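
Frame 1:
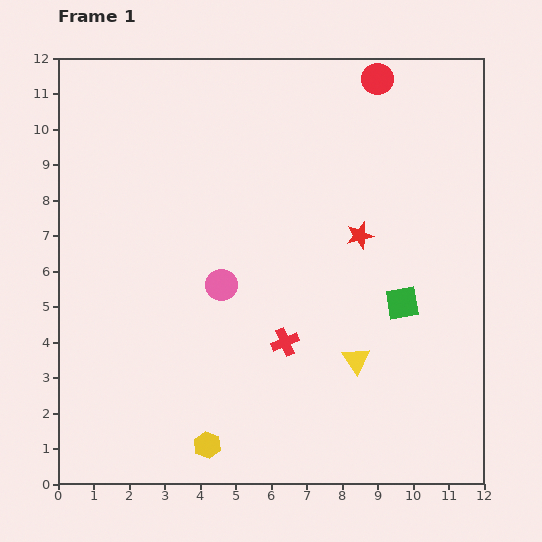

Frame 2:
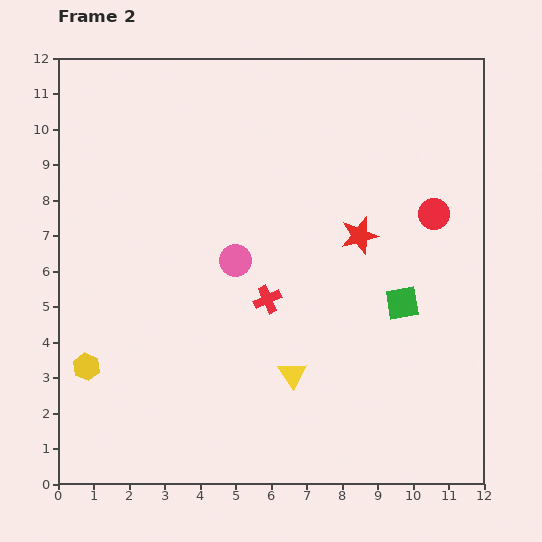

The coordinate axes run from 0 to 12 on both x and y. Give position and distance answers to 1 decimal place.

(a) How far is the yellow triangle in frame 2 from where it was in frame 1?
1.8

The yellow triangle moved from (8.4, 3.5) to (6.6, 3.1), a distance of √(1.8² + 0.4²) ≈ 1.8.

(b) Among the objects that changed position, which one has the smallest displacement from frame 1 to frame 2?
the pink circle

(moved 0.8)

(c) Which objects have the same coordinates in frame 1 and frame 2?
the green square, the red star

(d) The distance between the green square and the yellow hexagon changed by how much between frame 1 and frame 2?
+2.3

Distance in frame 1: 6.8. Distance in frame 2: 9.1.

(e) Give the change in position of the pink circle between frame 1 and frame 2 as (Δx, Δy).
(0.4, 0.7)

The pink circle was at (4.6, 5.6) in frame 1 and (5.0, 6.3) in frame 2.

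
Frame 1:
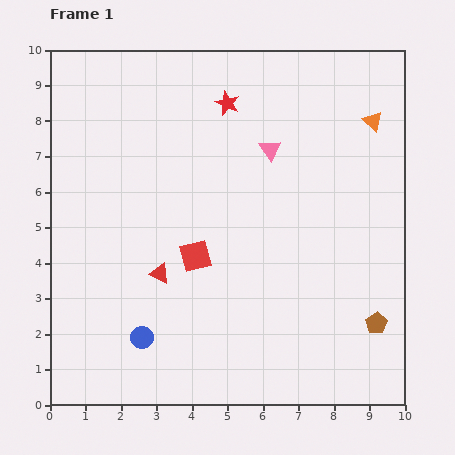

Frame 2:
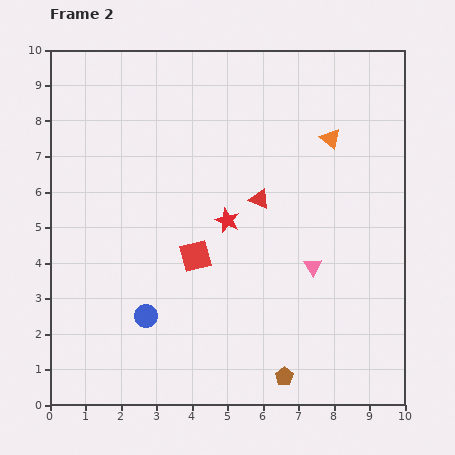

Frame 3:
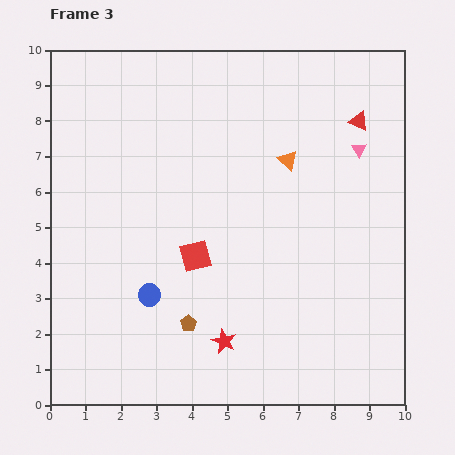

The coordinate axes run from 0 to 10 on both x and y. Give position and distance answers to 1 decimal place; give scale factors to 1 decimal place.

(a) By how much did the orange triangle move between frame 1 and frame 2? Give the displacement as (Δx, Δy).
(-1.2, -0.5)

The orange triangle was at (9.1, 8.0) in frame 1 and (7.9, 7.5) in frame 2.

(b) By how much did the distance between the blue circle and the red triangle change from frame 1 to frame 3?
+5.8

Distance in frame 1: 1.9. Distance in frame 3: 7.7.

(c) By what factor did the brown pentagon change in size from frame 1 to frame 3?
0.7×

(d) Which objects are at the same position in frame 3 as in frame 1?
the red square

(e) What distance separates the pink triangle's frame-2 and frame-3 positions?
3.5

The pink triangle moved from (7.4, 3.9) to (8.7, 7.2), a distance of √(1.3² + 3.3²) ≈ 3.5.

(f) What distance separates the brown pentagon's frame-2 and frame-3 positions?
3.1

The brown pentagon moved from (6.6, 0.8) to (3.9, 2.3), a distance of √(2.7² + 1.5²) ≈ 3.1.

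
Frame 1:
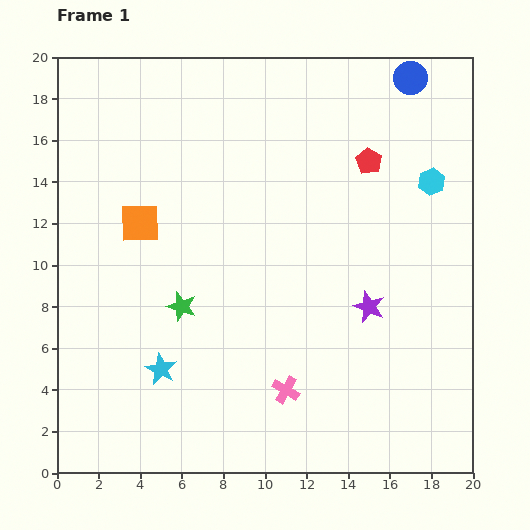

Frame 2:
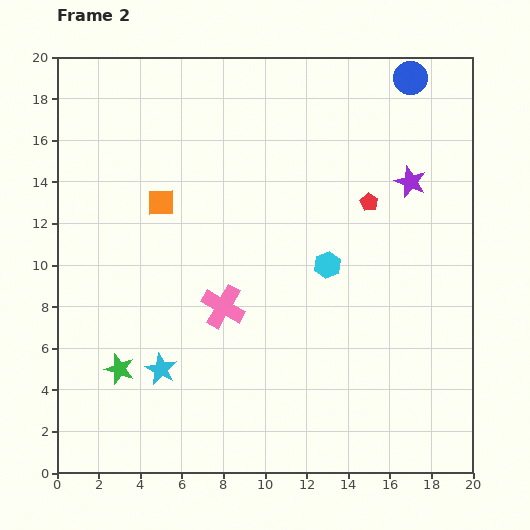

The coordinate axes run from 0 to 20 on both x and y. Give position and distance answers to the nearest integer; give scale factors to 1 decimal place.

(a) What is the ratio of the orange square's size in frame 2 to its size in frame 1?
0.7×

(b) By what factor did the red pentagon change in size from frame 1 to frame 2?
0.7×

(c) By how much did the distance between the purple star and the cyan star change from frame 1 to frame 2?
+5

Distance in frame 1: 10. Distance in frame 2: 15.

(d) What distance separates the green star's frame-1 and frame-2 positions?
4

The green star moved from (6, 8) to (3, 5), a distance of √(3² + 3²) ≈ 4.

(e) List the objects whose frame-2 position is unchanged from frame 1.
the cyan star, the blue circle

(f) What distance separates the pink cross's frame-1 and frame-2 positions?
5

The pink cross moved from (11, 4) to (8, 8), a distance of √(3² + 4²) ≈ 5.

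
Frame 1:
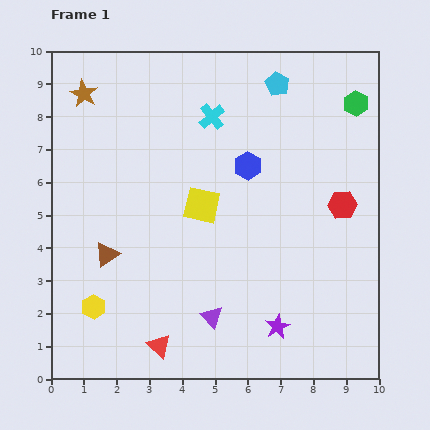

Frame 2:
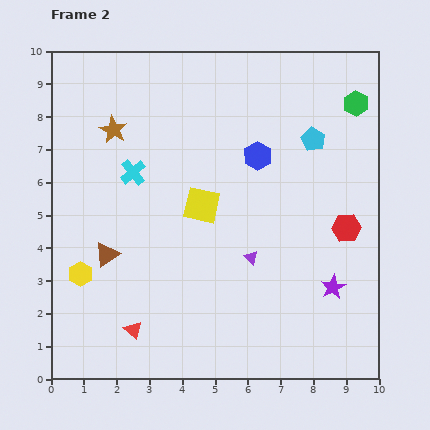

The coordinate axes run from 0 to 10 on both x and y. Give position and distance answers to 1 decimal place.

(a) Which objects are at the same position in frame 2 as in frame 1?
the green hexagon, the yellow square, the brown triangle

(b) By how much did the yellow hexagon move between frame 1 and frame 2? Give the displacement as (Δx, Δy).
(-0.4, 1.0)

The yellow hexagon was at (1.3, 2.2) in frame 1 and (0.9, 3.2) in frame 2.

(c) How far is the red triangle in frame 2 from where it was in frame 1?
0.9

The red triangle moved from (3.3, 1.0) to (2.5, 1.5), a distance of √(0.8² + 0.5²) ≈ 0.9.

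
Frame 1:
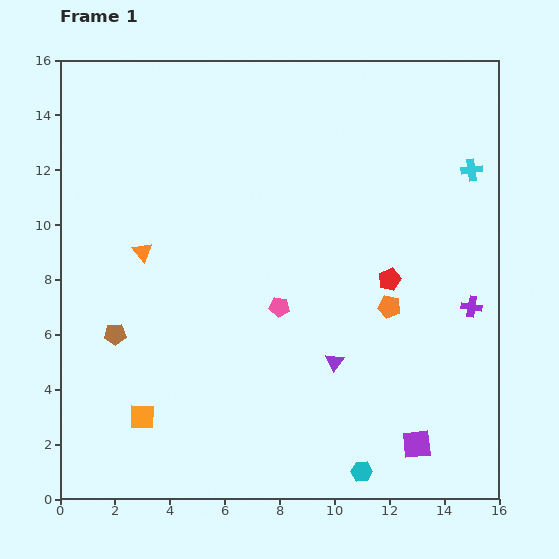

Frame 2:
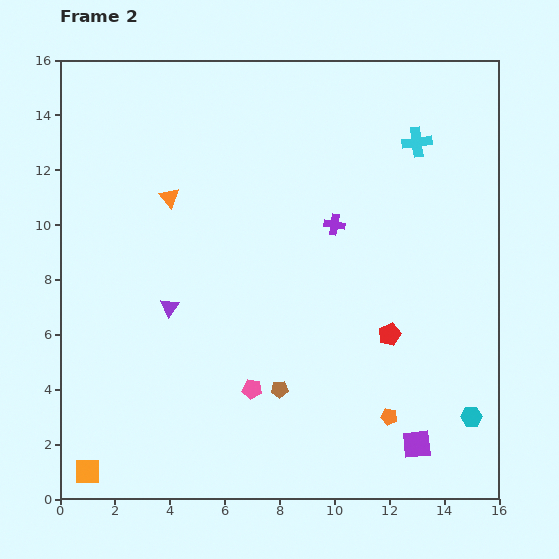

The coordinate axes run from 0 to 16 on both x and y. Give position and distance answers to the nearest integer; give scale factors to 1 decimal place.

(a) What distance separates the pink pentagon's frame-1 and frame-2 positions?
3

The pink pentagon moved from (8, 7) to (7, 4), a distance of √(1² + 3²) ≈ 3.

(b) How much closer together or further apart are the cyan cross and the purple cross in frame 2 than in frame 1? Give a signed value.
-1

Distance in frame 1: 5. Distance in frame 2: 4.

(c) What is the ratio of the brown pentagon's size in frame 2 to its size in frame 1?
0.8×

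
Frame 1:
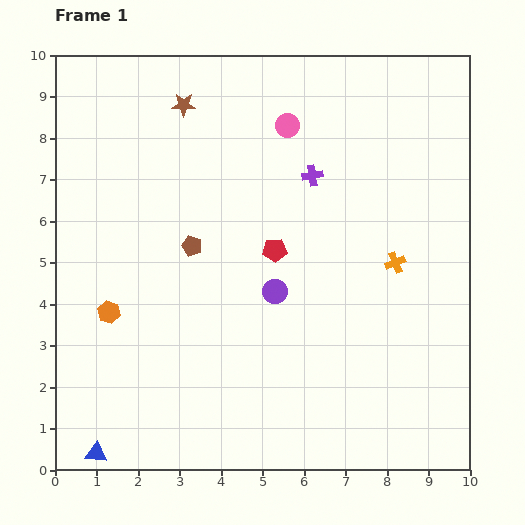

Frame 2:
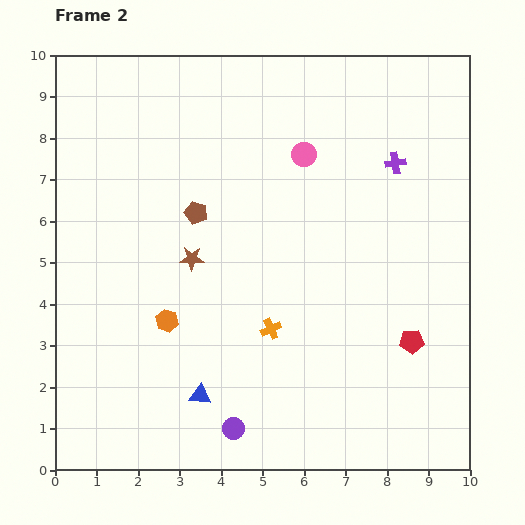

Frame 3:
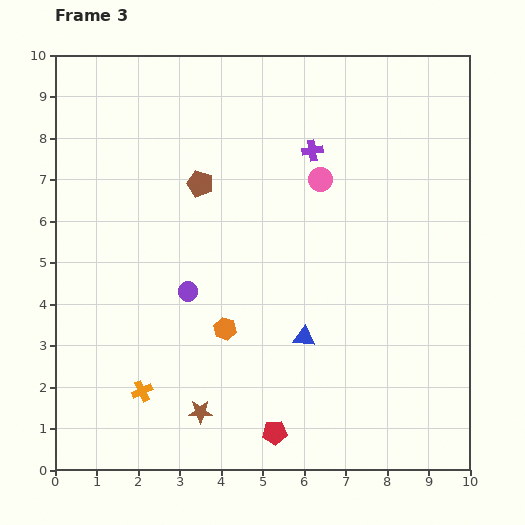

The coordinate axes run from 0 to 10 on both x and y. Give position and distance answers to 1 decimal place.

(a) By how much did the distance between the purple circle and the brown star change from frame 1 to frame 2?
-0.8

Distance in frame 1: 5.0. Distance in frame 2: 4.2.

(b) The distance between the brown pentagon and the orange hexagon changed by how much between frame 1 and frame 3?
+1.0

Distance in frame 1: 2.6. Distance in frame 3: 3.6.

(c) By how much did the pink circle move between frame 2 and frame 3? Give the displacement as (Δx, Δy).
(0.4, -0.6)

The pink circle was at (6.0, 7.6) in frame 2 and (6.4, 7.0) in frame 3.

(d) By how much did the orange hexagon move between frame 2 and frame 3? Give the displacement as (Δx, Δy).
(1.4, -0.2)

The orange hexagon was at (2.7, 3.6) in frame 2 and (4.1, 3.4) in frame 3.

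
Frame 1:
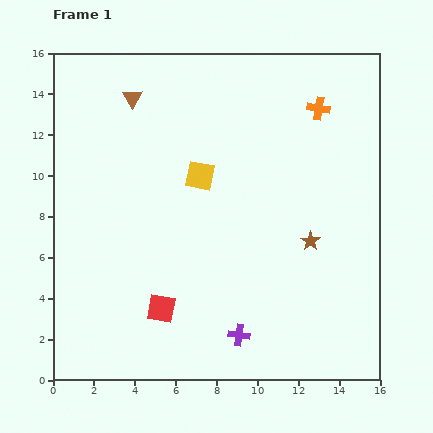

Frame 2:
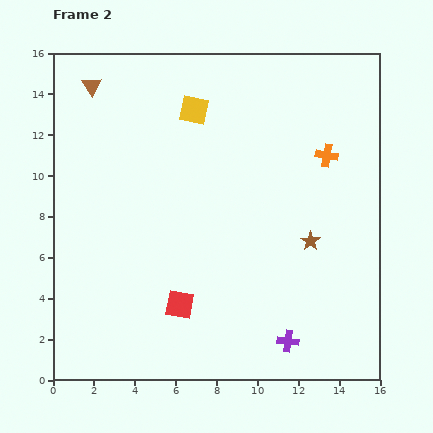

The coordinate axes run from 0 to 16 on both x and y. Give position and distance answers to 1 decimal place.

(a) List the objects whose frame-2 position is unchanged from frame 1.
the brown star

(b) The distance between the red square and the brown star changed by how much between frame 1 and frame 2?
-0.9

Distance in frame 1: 8.0. Distance in frame 2: 7.1.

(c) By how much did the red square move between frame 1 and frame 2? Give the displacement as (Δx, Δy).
(0.9, 0.2)

The red square was at (5.3, 3.5) in frame 1 and (6.2, 3.7) in frame 2.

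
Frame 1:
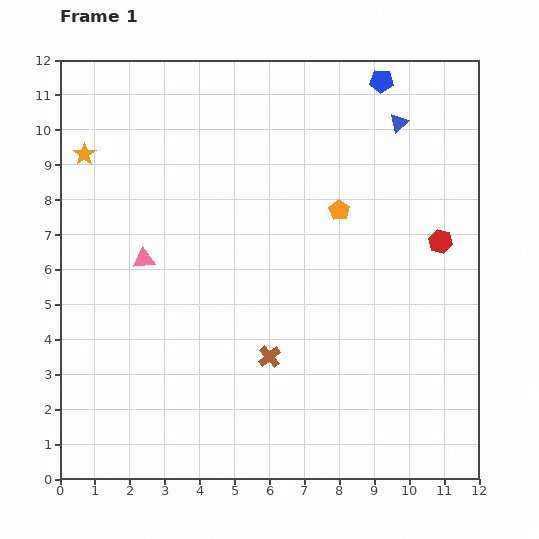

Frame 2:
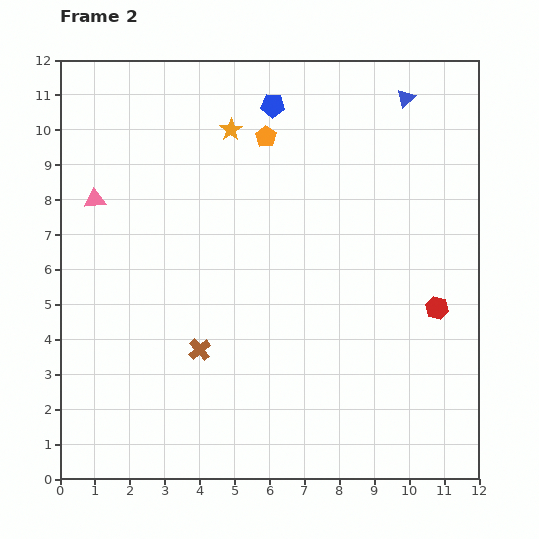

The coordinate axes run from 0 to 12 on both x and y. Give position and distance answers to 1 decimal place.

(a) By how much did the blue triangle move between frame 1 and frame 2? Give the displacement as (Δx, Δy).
(0.2, 0.7)

The blue triangle was at (9.7, 10.2) in frame 1 and (9.9, 10.9) in frame 2.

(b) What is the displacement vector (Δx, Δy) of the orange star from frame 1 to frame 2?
(4.2, 0.7)

The orange star was at (0.7, 9.3) in frame 1 and (4.9, 10.0) in frame 2.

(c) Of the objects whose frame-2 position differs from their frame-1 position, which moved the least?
the blue triangle

(moved 0.7)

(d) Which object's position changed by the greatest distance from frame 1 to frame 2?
the orange star

(moved 4.3; next 3.2)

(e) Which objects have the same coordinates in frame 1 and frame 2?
none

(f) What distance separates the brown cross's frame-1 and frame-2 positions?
2.0

The brown cross moved from (6.0, 3.5) to (4.0, 3.7), a distance of √(2.0² + 0.2²) ≈ 2.0.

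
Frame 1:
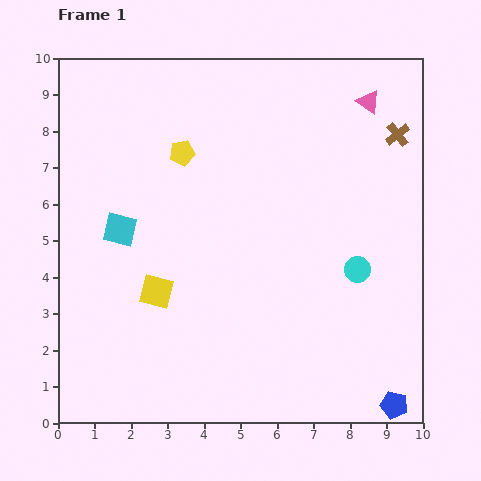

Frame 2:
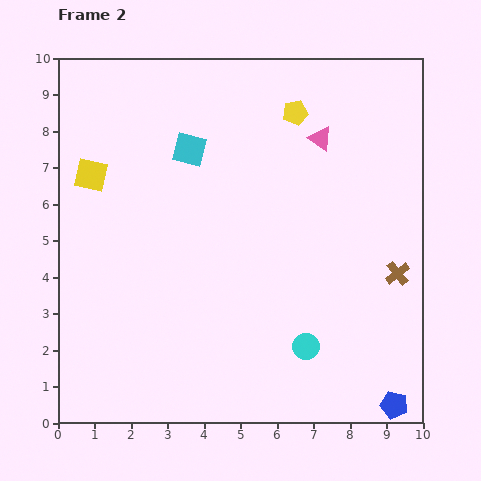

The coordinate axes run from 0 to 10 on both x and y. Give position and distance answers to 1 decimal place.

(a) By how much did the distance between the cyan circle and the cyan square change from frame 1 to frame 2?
-0.3

Distance in frame 1: 6.6. Distance in frame 2: 6.3.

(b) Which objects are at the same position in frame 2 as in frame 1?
the blue pentagon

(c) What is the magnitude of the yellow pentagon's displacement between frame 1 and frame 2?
3.3

The yellow pentagon moved from (3.4, 7.4) to (6.5, 8.5), a distance of √(3.1² + 1.1²) ≈ 3.3.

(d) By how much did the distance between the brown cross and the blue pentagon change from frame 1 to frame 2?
-3.8

Distance in frame 1: 7.4. Distance in frame 2: 3.6.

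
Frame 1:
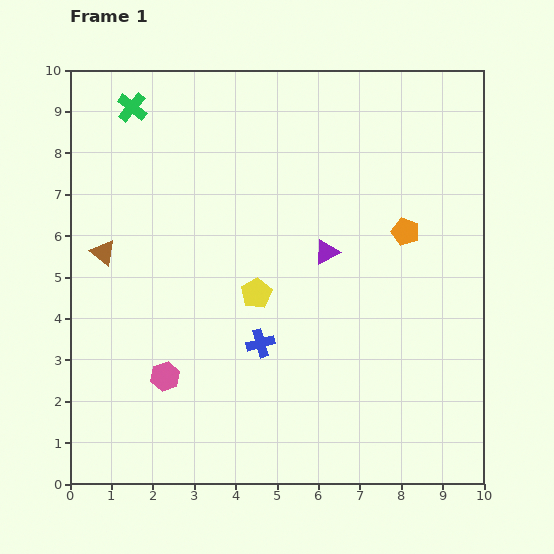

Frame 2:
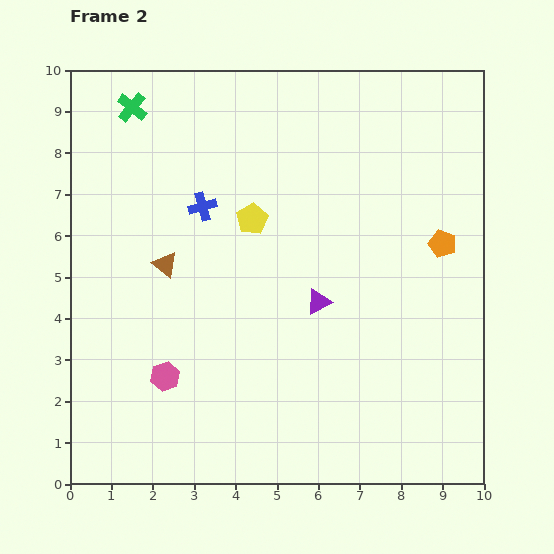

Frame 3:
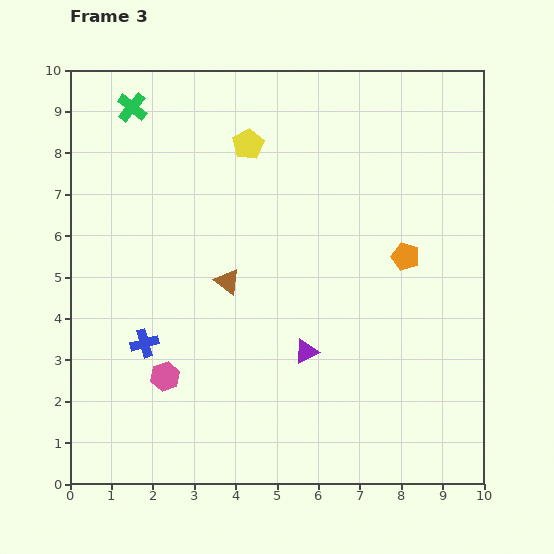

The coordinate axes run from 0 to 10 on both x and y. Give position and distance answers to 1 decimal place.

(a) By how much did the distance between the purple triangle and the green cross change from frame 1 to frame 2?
+0.6

Distance in frame 1: 5.9. Distance in frame 2: 6.5.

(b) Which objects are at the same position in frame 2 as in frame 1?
the pink hexagon, the green cross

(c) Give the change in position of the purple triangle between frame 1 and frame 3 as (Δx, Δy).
(-0.5, -2.4)

The purple triangle was at (6.2, 5.6) in frame 1 and (5.7, 3.2) in frame 3.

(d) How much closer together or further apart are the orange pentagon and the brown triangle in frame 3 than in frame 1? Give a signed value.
-3.0

Distance in frame 1: 7.3. Distance in frame 3: 4.3.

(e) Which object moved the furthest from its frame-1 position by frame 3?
the yellow pentagon

(moved 3.6; next 3.1)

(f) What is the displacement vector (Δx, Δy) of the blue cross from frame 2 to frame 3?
(-1.4, -3.3)

The blue cross was at (3.2, 6.7) in frame 2 and (1.8, 3.4) in frame 3.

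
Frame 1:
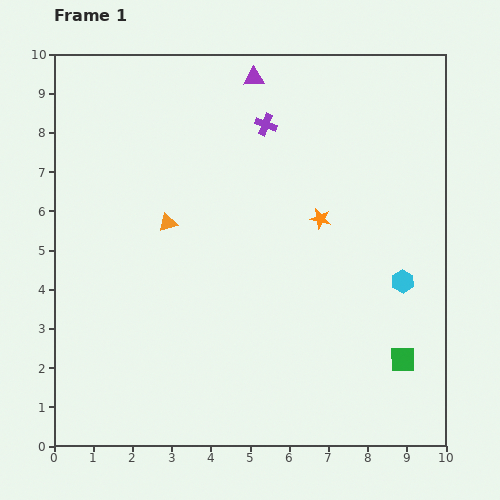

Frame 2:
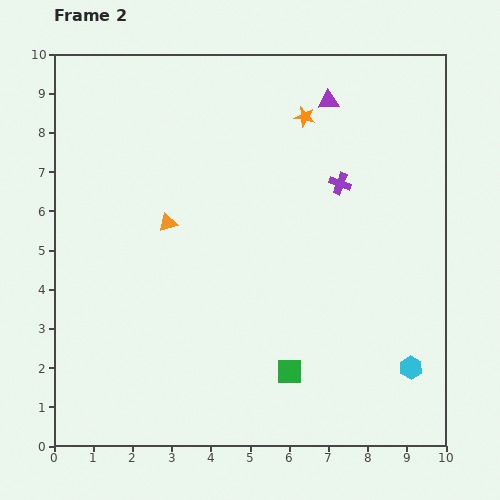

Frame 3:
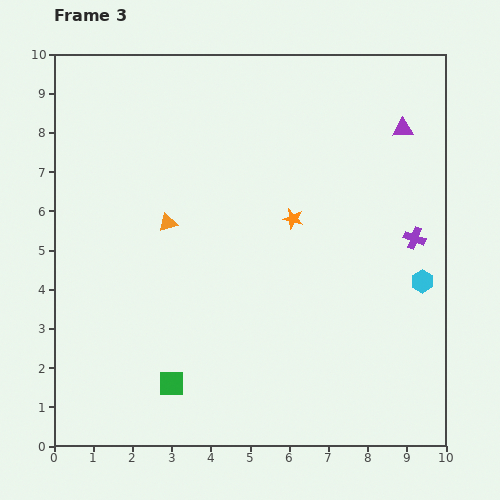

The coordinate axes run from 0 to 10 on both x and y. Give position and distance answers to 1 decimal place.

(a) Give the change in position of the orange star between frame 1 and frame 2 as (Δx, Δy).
(-0.4, 2.6)

The orange star was at (6.8, 5.8) in frame 1 and (6.4, 8.4) in frame 2.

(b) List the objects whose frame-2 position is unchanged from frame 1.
the orange triangle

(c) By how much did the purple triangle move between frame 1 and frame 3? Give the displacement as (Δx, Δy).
(3.8, -1.3)

The purple triangle was at (5.1, 9.4) in frame 1 and (8.9, 8.1) in frame 3.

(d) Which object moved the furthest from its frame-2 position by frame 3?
the green square

(moved 3.0; next 2.6)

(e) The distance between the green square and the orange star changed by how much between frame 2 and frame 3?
-1.3

Distance in frame 2: 6.5. Distance in frame 3: 5.2.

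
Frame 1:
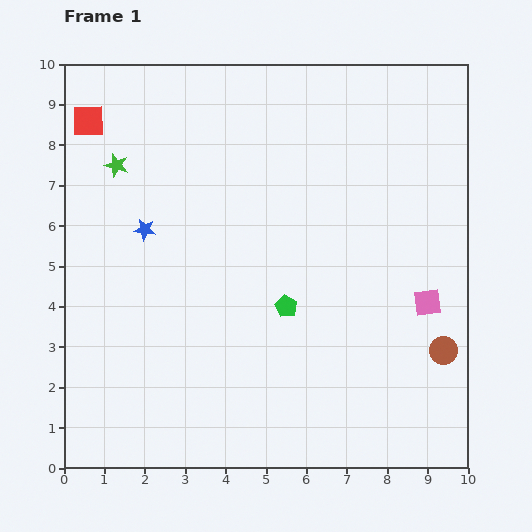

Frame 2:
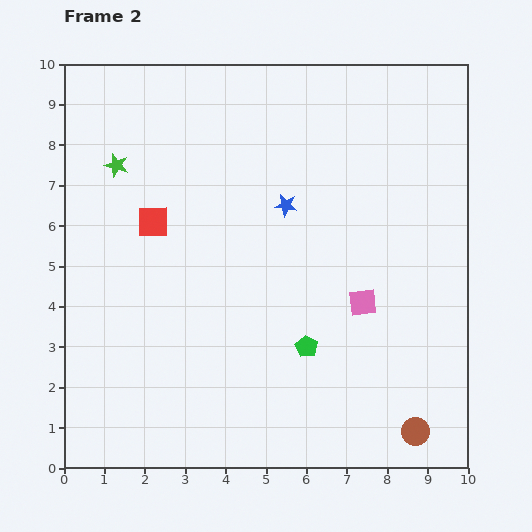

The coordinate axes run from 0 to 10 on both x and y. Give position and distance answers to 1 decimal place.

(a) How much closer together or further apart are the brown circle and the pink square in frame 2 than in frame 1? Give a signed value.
+2.2

Distance in frame 1: 1.3. Distance in frame 2: 3.5.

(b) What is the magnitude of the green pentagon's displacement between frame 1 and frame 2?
1.1

The green pentagon moved from (5.5, 4.0) to (6.0, 3.0), a distance of √(0.5² + 1.0²) ≈ 1.1.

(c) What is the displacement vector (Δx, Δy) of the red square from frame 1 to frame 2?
(1.6, -2.5)

The red square was at (0.6, 8.6) in frame 1 and (2.2, 6.1) in frame 2.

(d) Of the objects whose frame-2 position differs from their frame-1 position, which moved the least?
the green pentagon

(moved 1.1)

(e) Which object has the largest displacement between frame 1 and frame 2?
the blue star

(moved 3.6; next 3.0)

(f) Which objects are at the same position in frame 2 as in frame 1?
the green star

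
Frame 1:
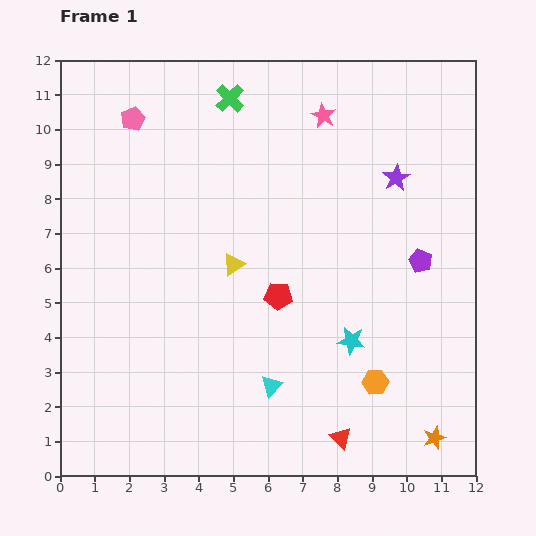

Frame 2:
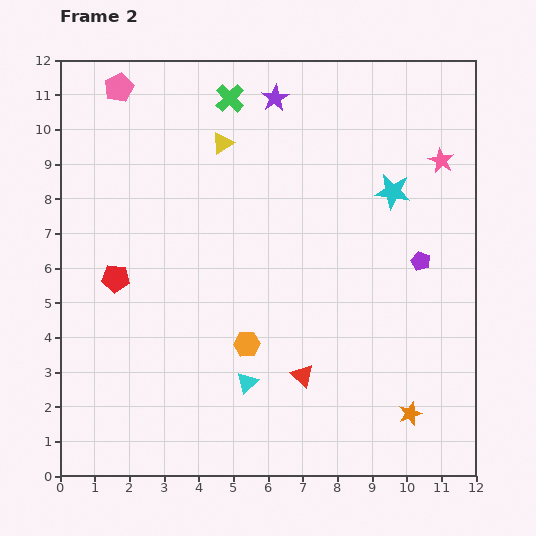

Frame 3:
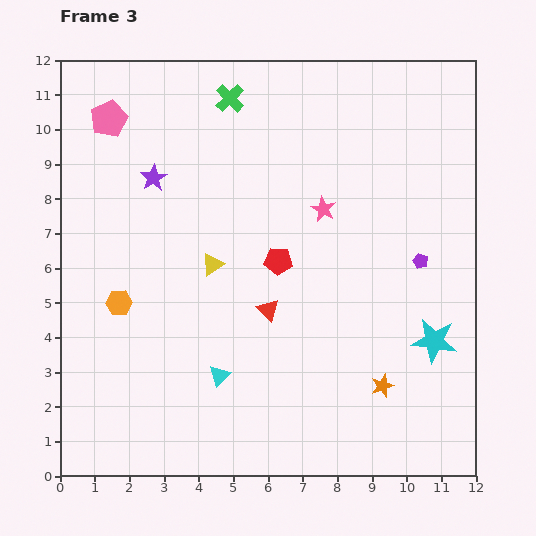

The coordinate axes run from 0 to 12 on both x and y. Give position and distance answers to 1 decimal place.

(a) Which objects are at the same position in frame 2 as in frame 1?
the green cross, the purple pentagon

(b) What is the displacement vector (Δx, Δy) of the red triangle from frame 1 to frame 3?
(-2.1, 3.7)

The red triangle was at (8.1, 1.1) in frame 1 and (6.0, 4.8) in frame 3.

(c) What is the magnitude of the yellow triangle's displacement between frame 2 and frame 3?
3.5

The yellow triangle moved from (4.7, 9.6) to (4.4, 6.1), a distance of √(0.3² + 3.5²) ≈ 3.5.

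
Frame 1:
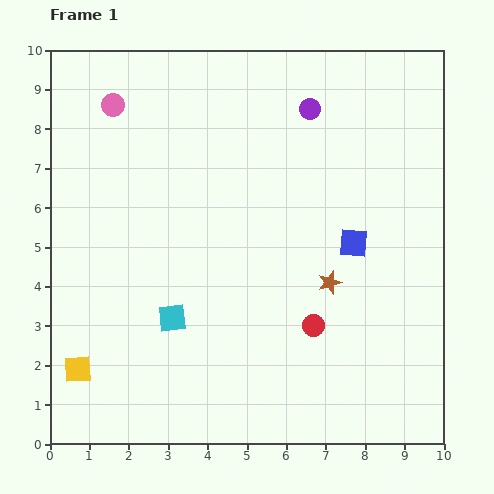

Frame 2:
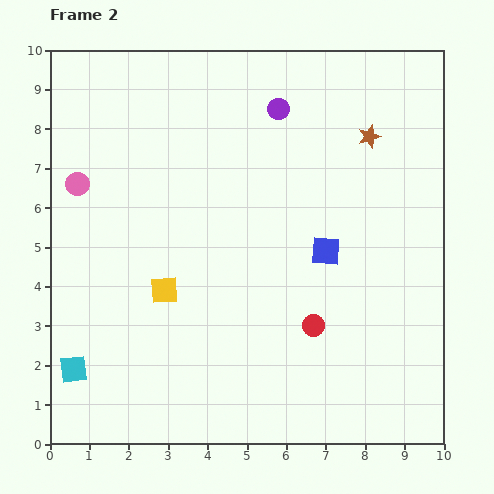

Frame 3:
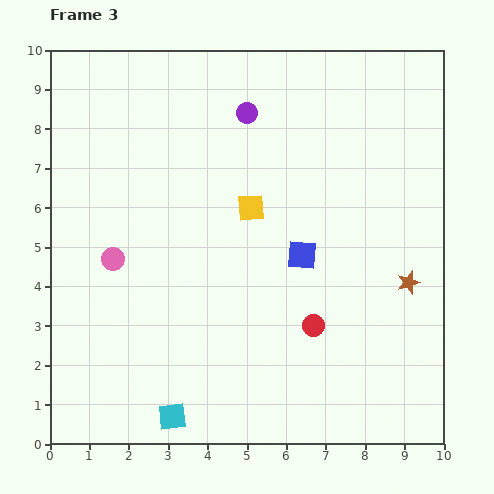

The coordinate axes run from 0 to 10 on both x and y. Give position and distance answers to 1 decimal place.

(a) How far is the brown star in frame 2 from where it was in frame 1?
3.8

The brown star moved from (7.1, 4.1) to (8.1, 7.8), a distance of √(1.0² + 3.7²) ≈ 3.8.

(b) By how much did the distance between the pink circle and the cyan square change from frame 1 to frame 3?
-1.3

Distance in frame 1: 5.6. Distance in frame 3: 4.3.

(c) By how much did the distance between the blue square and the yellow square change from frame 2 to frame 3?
-2.4

Distance in frame 2: 4.2. Distance in frame 3: 1.8.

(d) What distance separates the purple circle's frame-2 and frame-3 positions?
0.8

The purple circle moved from (5.8, 8.5) to (5.0, 8.4), a distance of √(0.8² + 0.1²) ≈ 0.8.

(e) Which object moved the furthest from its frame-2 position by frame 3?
the brown star

(moved 3.8; next 3.0)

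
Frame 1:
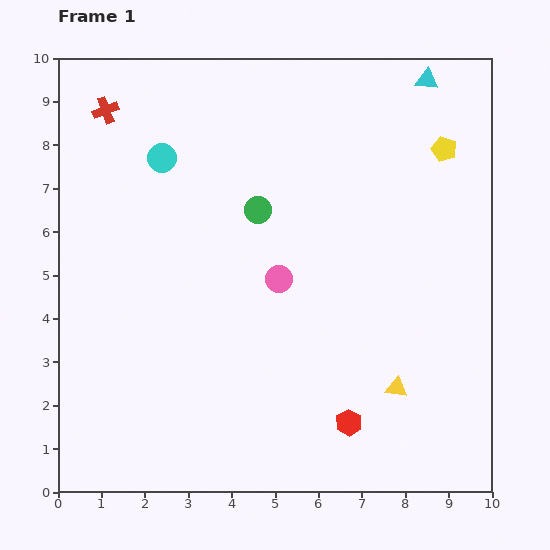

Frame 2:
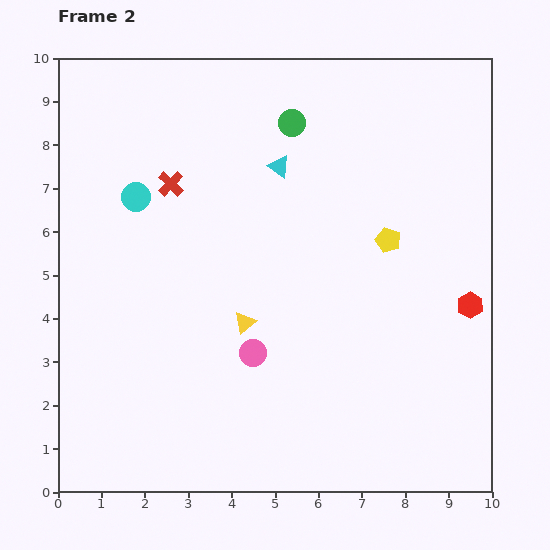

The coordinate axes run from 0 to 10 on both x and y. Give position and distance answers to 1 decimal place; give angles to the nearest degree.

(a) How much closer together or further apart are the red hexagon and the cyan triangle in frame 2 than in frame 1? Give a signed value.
-2.7

Distance in frame 1: 8.1. Distance in frame 2: 5.4.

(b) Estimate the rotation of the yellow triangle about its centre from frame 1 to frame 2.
46° counter-clockwise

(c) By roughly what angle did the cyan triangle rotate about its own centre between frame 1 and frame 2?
30° clockwise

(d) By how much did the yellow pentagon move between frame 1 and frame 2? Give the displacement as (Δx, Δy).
(-1.3, -2.1)

The yellow pentagon was at (8.9, 7.9) in frame 1 and (7.6, 5.8) in frame 2.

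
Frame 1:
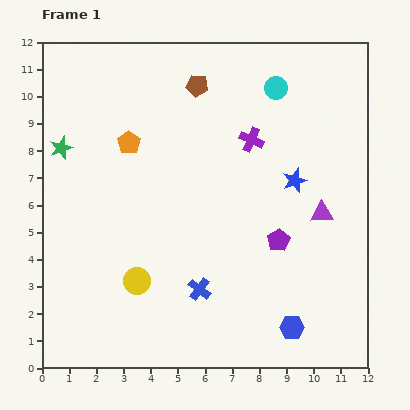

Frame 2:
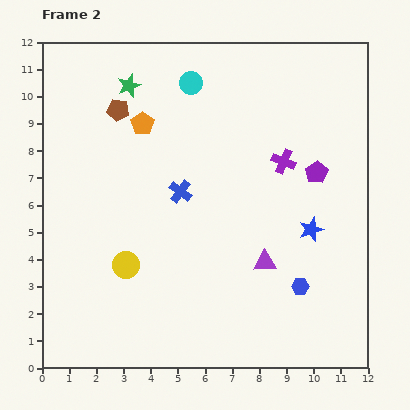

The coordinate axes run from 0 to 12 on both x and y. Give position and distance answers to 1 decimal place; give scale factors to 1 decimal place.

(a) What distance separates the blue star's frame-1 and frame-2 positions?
1.9

The blue star moved from (9.3, 6.9) to (9.9, 5.1), a distance of √(0.6² + 1.8²) ≈ 1.9.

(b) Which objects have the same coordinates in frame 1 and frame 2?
none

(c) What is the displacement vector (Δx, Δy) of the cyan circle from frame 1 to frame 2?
(-3.1, 0.2)

The cyan circle was at (8.6, 10.3) in frame 1 and (5.5, 10.5) in frame 2.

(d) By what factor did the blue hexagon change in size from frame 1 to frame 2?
0.7×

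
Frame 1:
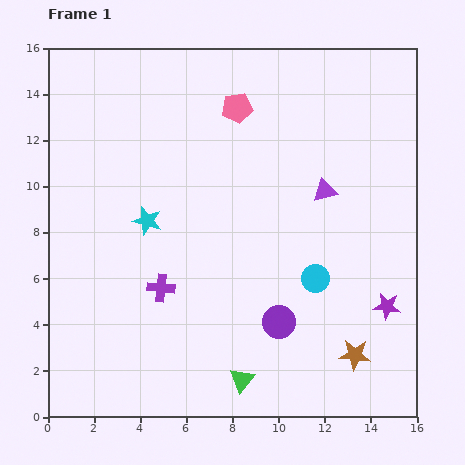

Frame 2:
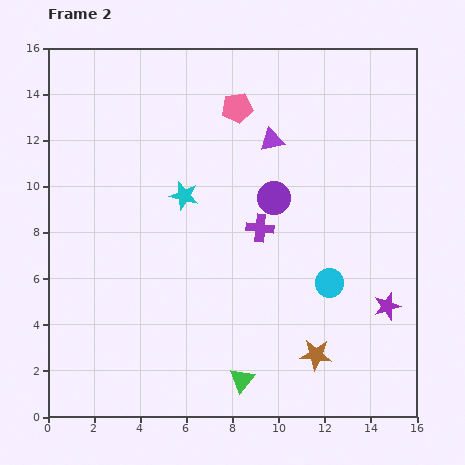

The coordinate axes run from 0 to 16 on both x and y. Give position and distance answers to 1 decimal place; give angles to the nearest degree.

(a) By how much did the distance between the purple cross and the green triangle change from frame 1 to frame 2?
+1.3

Distance in frame 1: 5.3. Distance in frame 2: 6.6.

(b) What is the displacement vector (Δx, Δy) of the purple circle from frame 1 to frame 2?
(-0.2, 5.4)

The purple circle was at (10.0, 4.1) in frame 1 and (9.8, 9.5) in frame 2.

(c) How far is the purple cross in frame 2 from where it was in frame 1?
5.0

The purple cross moved from (4.9, 5.6) to (9.2, 8.2), a distance of √(4.3² + 2.6²) ≈ 5.0.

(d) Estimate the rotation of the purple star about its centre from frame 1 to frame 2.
25° counter-clockwise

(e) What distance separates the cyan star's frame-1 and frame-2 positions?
1.9

The cyan star moved from (4.3, 8.5) to (5.9, 9.6), a distance of √(1.6² + 1.1²) ≈ 1.9.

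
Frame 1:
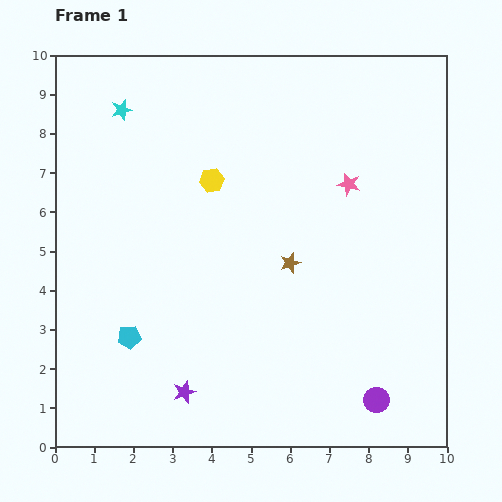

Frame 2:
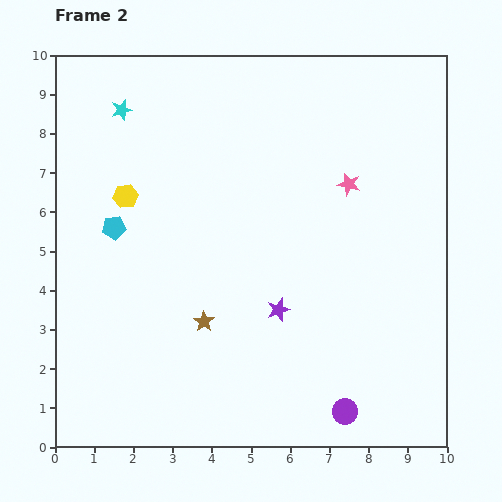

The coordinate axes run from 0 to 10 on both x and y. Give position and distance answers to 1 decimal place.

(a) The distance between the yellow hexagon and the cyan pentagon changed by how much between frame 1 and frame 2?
-3.6

Distance in frame 1: 4.5. Distance in frame 2: 0.9.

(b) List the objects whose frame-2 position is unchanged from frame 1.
the cyan star, the pink star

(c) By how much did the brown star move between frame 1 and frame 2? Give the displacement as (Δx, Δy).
(-2.2, -1.5)

The brown star was at (6.0, 4.7) in frame 1 and (3.8, 3.2) in frame 2.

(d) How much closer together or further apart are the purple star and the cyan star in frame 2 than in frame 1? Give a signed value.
-0.9

Distance in frame 1: 7.4. Distance in frame 2: 6.5.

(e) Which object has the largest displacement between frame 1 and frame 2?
the purple star

(moved 3.2; next 2.8)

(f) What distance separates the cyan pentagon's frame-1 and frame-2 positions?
2.8

The cyan pentagon moved from (1.9, 2.8) to (1.5, 5.6), a distance of √(0.4² + 2.8²) ≈ 2.8.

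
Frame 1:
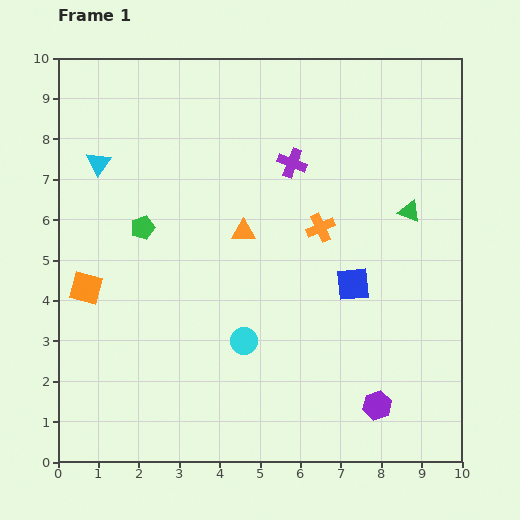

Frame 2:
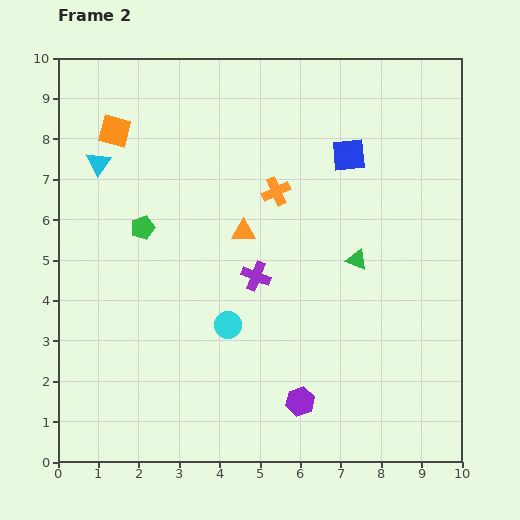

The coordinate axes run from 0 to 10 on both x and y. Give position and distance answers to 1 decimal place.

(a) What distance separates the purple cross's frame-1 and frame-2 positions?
2.9

The purple cross moved from (5.8, 7.4) to (4.9, 4.6), a distance of √(0.9² + 2.8²) ≈ 2.9.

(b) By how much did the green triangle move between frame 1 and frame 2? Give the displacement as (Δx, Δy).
(-1.3, -1.2)

The green triangle was at (8.7, 6.2) in frame 1 and (7.4, 5.0) in frame 2.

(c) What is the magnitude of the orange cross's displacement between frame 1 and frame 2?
1.4

The orange cross moved from (6.5, 5.8) to (5.4, 6.7), a distance of √(1.1² + 0.9²) ≈ 1.4.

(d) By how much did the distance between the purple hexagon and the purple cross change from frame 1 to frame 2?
-3.1

Distance in frame 1: 6.4. Distance in frame 2: 3.3.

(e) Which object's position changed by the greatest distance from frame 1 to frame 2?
the orange square

(moved 4.0; next 3.2)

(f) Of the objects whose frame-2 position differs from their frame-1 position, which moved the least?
the cyan circle

(moved 0.6)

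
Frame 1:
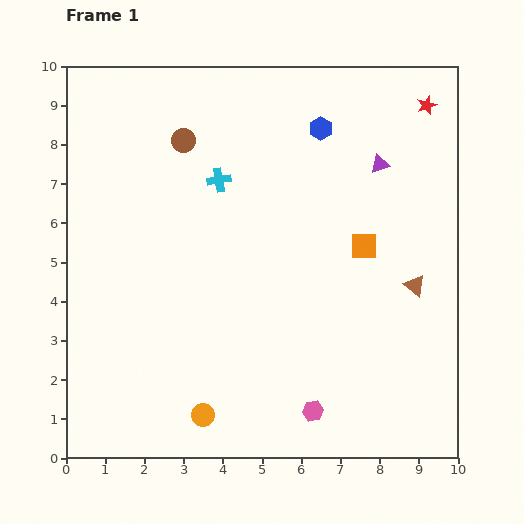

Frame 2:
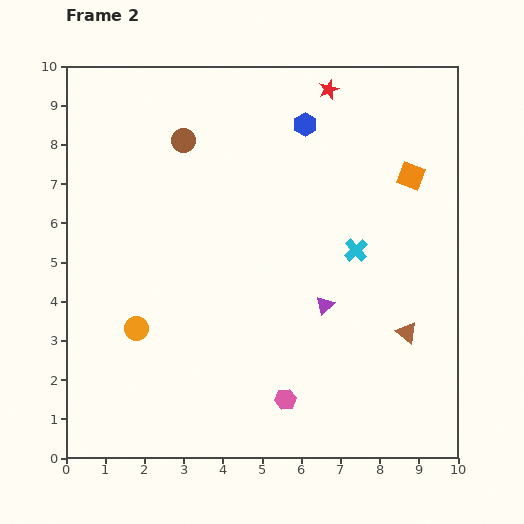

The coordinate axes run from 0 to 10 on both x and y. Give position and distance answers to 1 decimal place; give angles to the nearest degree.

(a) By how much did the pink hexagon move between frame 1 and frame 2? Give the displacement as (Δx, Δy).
(-0.7, 0.3)

The pink hexagon was at (6.3, 1.2) in frame 1 and (5.6, 1.5) in frame 2.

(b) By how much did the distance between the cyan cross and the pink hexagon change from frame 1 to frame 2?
-2.2

Distance in frame 1: 6.4. Distance in frame 2: 4.2.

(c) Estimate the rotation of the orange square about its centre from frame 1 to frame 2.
21° clockwise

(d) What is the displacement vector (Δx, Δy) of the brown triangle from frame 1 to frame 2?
(-0.2, -1.2)

The brown triangle was at (8.9, 4.4) in frame 1 and (8.7, 3.2) in frame 2.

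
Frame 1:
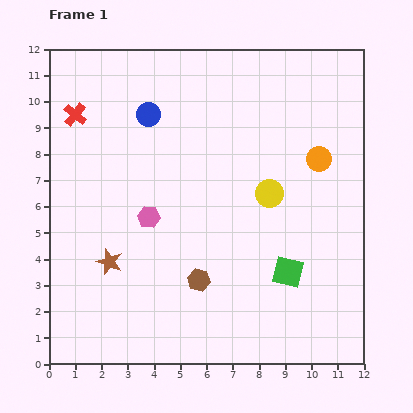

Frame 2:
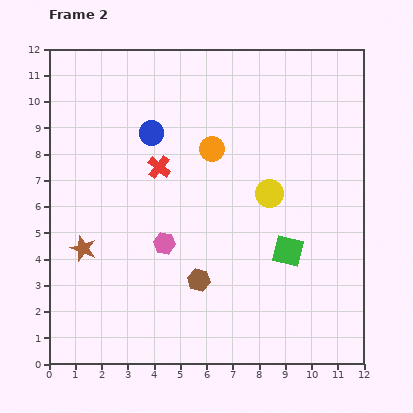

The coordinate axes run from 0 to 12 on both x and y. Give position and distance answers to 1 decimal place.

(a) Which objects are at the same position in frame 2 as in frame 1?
the brown hexagon, the yellow circle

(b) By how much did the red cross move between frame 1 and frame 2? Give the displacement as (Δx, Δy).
(3.2, -2.0)

The red cross was at (1.0, 9.5) in frame 1 and (4.2, 7.5) in frame 2.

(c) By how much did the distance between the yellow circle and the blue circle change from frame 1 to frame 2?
-0.4

Distance in frame 1: 5.5. Distance in frame 2: 5.1.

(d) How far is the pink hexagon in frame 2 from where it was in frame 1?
1.2

The pink hexagon moved from (3.8, 5.6) to (4.4, 4.6), a distance of √(0.6² + 1.0²) ≈ 1.2.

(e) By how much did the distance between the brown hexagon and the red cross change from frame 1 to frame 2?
-3.3

Distance in frame 1: 7.9. Distance in frame 2: 4.6.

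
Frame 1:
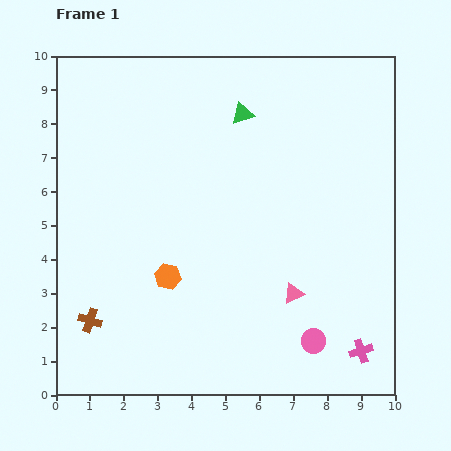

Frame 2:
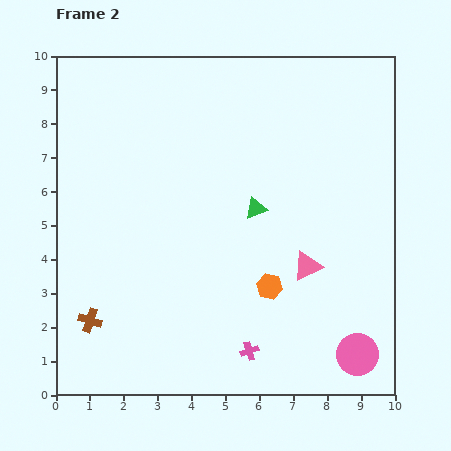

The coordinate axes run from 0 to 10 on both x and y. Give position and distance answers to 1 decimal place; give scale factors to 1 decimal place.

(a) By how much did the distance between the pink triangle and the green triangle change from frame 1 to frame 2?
-3.2

Distance in frame 1: 5.5. Distance in frame 2: 2.3.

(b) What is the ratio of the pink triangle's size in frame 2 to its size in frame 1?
1.4×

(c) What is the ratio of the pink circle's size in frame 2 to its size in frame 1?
1.7×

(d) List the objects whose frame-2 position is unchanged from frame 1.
the brown cross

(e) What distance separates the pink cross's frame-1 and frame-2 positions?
3.3

The pink cross moved from (9.0, 1.3) to (5.7, 1.3), a distance of √(3.3² + 0.0²) ≈ 3.3.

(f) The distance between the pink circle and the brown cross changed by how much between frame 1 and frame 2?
+1.4

Distance in frame 1: 6.6. Distance in frame 2: 8.0.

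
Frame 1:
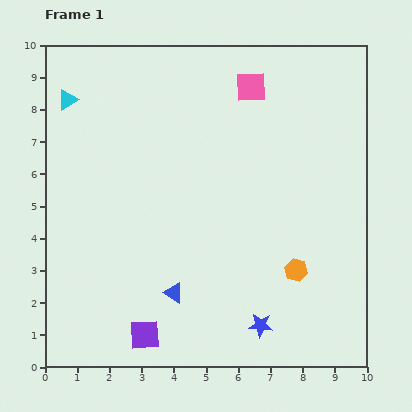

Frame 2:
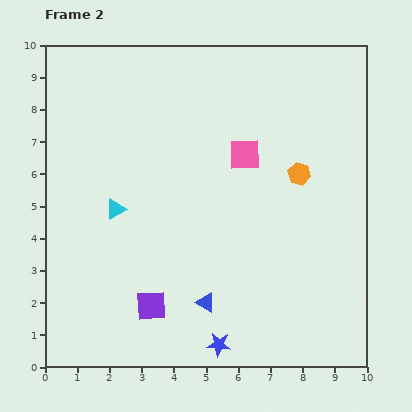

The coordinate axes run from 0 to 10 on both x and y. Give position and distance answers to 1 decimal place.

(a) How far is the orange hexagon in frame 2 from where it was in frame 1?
3.0

The orange hexagon moved from (7.8, 3.0) to (7.9, 6.0), a distance of √(0.1² + 3.0²) ≈ 3.0.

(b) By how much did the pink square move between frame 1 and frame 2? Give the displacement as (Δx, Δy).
(-0.2, -2.1)

The pink square was at (6.4, 8.7) in frame 1 and (6.2, 6.6) in frame 2.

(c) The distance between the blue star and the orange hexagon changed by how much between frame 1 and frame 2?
+3.9

Distance in frame 1: 2.0. Distance in frame 2: 5.9.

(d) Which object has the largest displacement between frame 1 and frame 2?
the cyan triangle

(moved 3.7; next 3.0)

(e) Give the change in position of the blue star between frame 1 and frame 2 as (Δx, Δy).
(-1.3, -0.6)

The blue star was at (6.7, 1.3) in frame 1 and (5.4, 0.7) in frame 2.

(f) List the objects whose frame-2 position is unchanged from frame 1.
none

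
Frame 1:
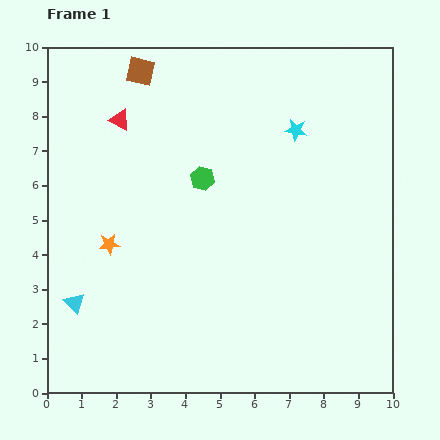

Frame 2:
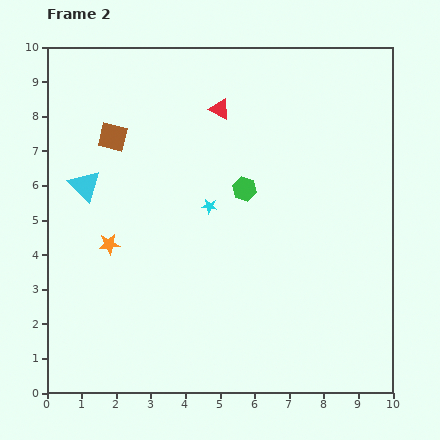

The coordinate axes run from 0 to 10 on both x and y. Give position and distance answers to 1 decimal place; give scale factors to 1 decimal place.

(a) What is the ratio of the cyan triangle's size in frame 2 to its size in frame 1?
1.5×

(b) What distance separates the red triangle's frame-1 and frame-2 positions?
2.9

The red triangle moved from (2.1, 7.9) to (5.0, 8.2), a distance of √(2.9² + 0.3²) ≈ 2.9.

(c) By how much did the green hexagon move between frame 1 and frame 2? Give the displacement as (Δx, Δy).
(1.2, -0.3)

The green hexagon was at (4.5, 6.2) in frame 1 and (5.7, 5.9) in frame 2.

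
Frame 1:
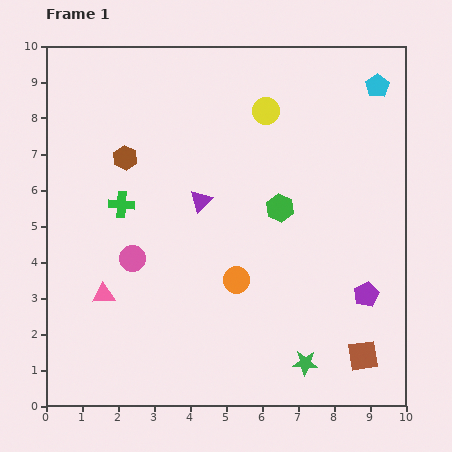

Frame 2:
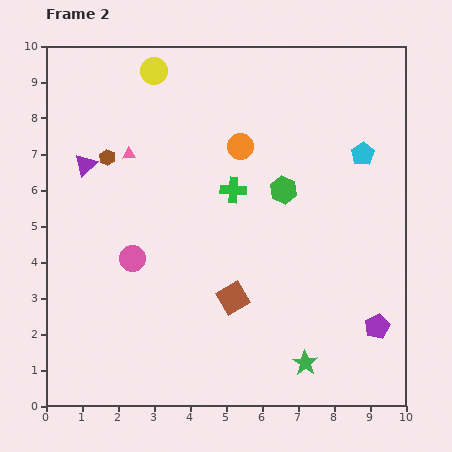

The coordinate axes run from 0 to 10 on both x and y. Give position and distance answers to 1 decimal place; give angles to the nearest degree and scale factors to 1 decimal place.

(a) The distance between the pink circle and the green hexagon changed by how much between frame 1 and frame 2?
+0.3

Distance in frame 1: 4.3. Distance in frame 2: 4.6.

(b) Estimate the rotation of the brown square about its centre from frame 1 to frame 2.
22° counter-clockwise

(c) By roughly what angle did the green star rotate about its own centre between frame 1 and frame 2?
30° clockwise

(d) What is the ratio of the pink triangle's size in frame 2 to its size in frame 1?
0.6×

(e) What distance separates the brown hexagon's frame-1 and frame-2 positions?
0.5

The brown hexagon moved from (2.2, 6.9) to (1.7, 6.9), a distance of √(0.5² + 0.0²) ≈ 0.5.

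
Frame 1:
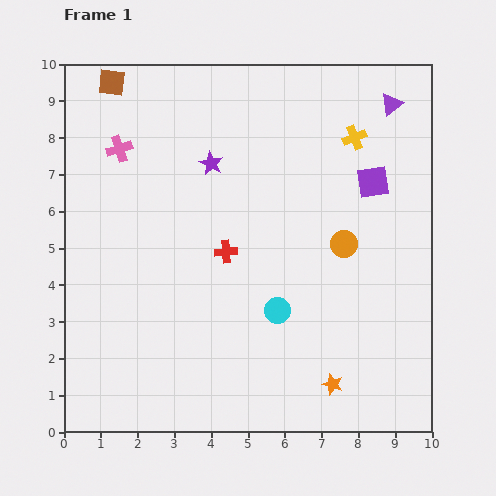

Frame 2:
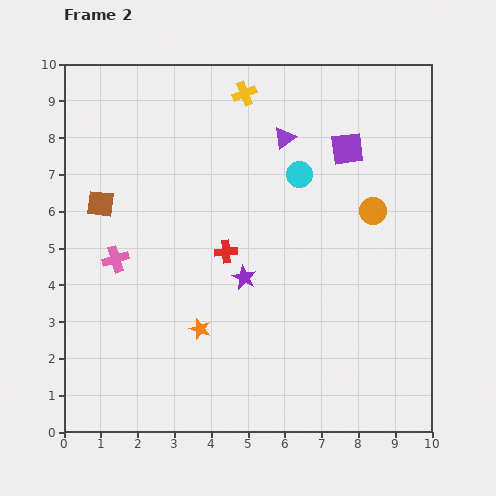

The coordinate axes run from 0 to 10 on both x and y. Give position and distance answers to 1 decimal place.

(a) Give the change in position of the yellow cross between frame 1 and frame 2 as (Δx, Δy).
(-3.0, 1.2)

The yellow cross was at (7.9, 8.0) in frame 1 and (4.9, 9.2) in frame 2.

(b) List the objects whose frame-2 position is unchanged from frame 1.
the red cross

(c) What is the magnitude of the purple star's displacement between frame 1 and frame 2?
3.2

The purple star moved from (4.0, 7.3) to (4.9, 4.2), a distance of √(0.9² + 3.1²) ≈ 3.2.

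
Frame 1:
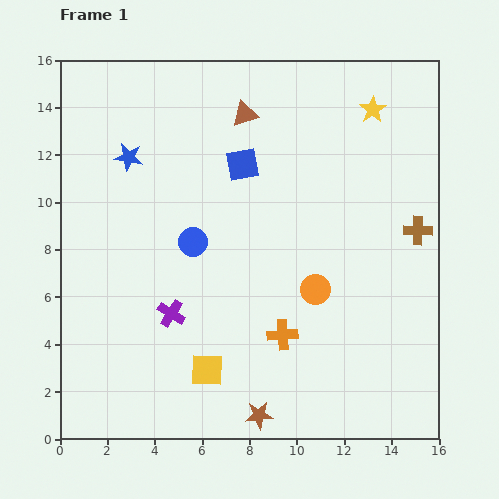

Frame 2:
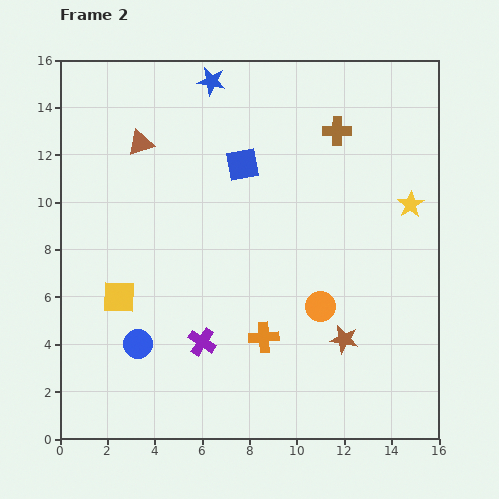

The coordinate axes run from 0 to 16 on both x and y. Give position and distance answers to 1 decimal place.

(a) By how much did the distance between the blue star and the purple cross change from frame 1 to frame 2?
+4.2

Distance in frame 1: 6.8. Distance in frame 2: 11.0.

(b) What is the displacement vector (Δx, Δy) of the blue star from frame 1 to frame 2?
(3.5, 3.2)

The blue star was at (2.9, 11.9) in frame 1 and (6.4, 15.1) in frame 2.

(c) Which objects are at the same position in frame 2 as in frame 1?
the blue square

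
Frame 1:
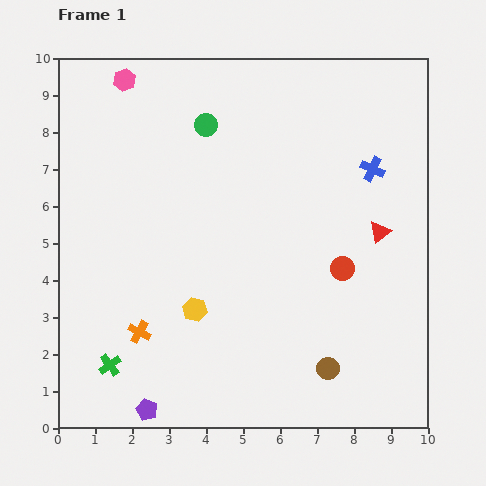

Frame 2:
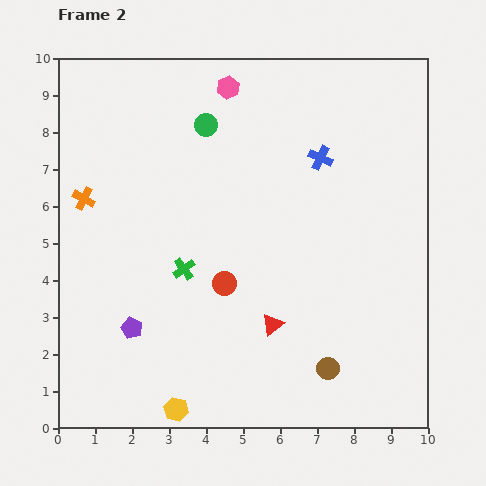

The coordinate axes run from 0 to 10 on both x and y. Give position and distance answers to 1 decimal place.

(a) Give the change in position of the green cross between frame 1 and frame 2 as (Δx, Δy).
(2.0, 2.6)

The green cross was at (1.4, 1.7) in frame 1 and (3.4, 4.3) in frame 2.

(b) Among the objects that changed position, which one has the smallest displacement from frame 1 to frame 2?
the blue cross

(moved 1.4)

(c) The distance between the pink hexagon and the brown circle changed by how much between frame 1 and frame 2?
-1.4

Distance in frame 1: 9.5. Distance in frame 2: 8.1.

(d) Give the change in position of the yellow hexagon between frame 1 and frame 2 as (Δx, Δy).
(-0.5, -2.7)

The yellow hexagon was at (3.7, 3.2) in frame 1 and (3.2, 0.5) in frame 2.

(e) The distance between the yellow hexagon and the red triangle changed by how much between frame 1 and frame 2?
-1.9

Distance in frame 1: 5.4. Distance in frame 2: 3.5.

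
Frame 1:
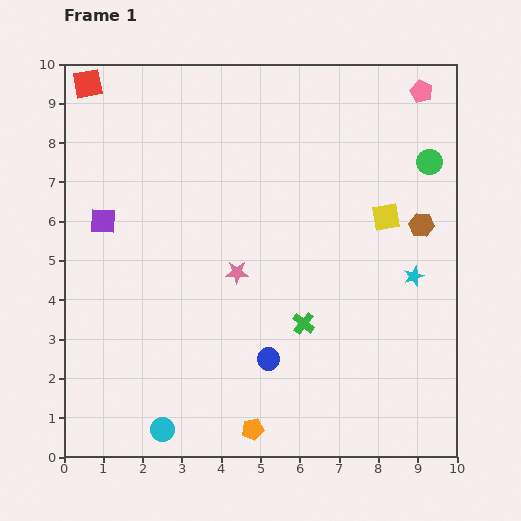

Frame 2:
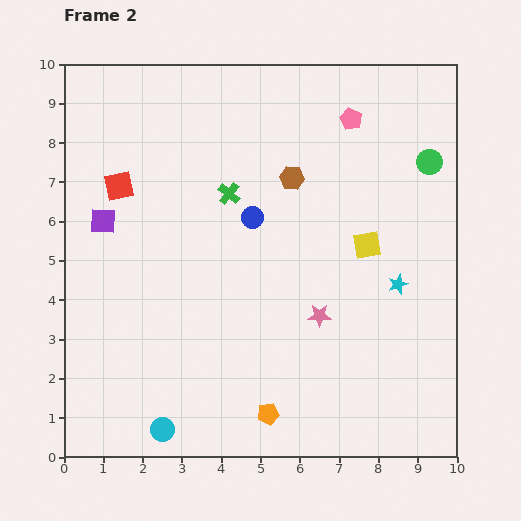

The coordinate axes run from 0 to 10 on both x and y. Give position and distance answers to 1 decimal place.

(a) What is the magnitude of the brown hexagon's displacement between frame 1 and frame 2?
3.5

The brown hexagon moved from (9.1, 5.9) to (5.8, 7.1), a distance of √(3.3² + 1.2²) ≈ 3.5.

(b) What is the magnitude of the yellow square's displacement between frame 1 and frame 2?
0.9

The yellow square moved from (8.2, 6.1) to (7.7, 5.4), a distance of √(0.5² + 0.7²) ≈ 0.9.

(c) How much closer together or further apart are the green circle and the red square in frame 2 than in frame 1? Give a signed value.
-1.0

Distance in frame 1: 8.9. Distance in frame 2: 7.9.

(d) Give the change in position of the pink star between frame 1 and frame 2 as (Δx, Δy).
(2.1, -1.1)

The pink star was at (4.4, 4.7) in frame 1 and (6.5, 3.6) in frame 2.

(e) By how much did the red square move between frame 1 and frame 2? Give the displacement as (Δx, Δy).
(0.8, -2.6)

The red square was at (0.6, 9.5) in frame 1 and (1.4, 6.9) in frame 2.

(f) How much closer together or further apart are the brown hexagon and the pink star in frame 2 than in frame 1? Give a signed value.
-1.3

Distance in frame 1: 4.9. Distance in frame 2: 3.6.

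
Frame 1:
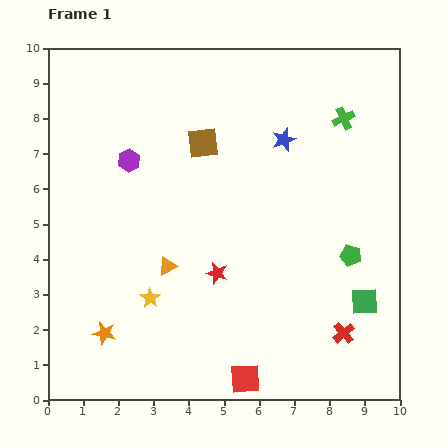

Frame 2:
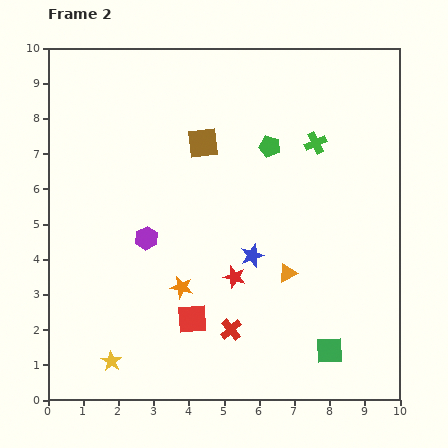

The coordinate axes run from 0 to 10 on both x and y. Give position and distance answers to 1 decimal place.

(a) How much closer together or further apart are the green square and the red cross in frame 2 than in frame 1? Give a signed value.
+1.8

Distance in frame 1: 1.1. Distance in frame 2: 2.9.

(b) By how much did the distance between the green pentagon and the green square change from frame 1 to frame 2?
+4.6

Distance in frame 1: 1.4. Distance in frame 2: 6.0.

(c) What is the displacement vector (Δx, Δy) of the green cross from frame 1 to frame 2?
(-0.8, -0.7)

The green cross was at (8.4, 8.0) in frame 1 and (7.6, 7.3) in frame 2.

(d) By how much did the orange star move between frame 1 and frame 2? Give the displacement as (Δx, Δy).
(2.2, 1.3)

The orange star was at (1.6, 1.9) in frame 1 and (3.8, 3.2) in frame 2.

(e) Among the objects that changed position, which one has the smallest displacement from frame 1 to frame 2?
the red star

(moved 0.5)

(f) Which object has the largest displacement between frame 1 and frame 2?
the green pentagon

(moved 3.9; next 3.4)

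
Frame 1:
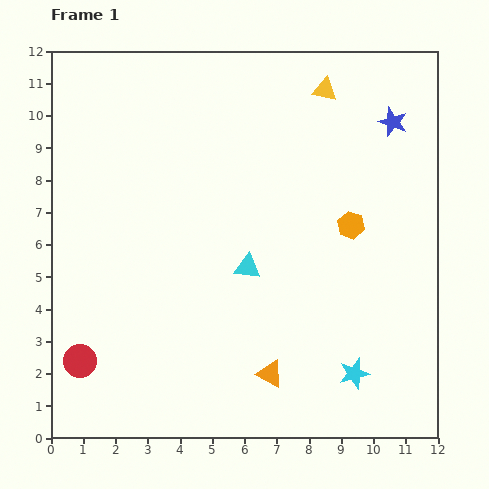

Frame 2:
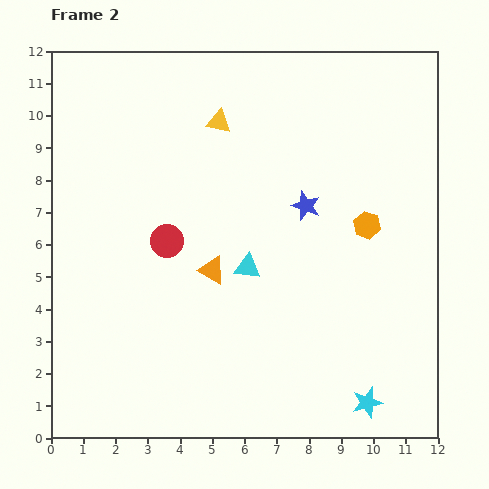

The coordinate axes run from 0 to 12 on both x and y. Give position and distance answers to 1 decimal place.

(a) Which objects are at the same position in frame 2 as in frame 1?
the cyan triangle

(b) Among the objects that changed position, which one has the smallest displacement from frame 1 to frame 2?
the orange hexagon

(moved 0.5)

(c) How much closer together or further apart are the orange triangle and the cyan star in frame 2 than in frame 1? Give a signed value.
+3.7

Distance in frame 1: 2.6. Distance in frame 2: 6.3.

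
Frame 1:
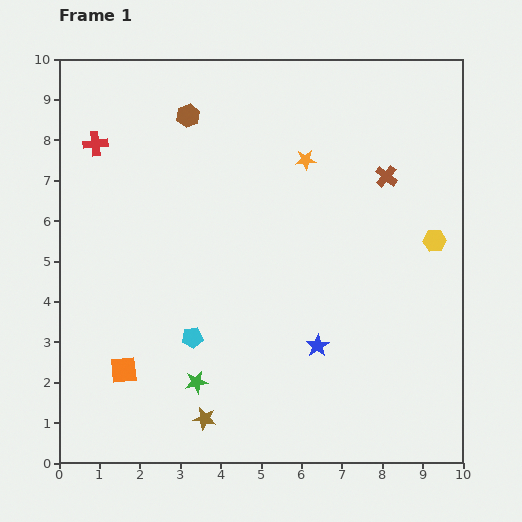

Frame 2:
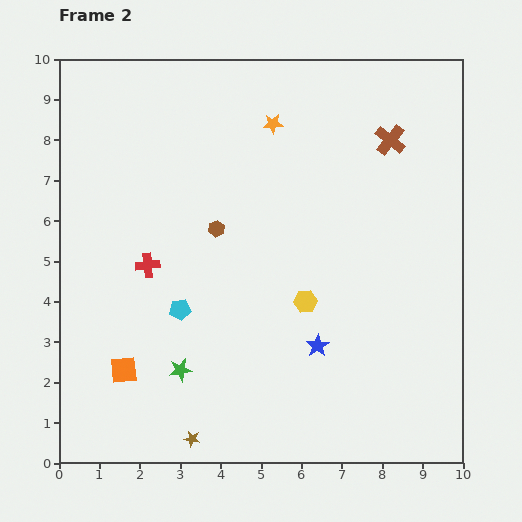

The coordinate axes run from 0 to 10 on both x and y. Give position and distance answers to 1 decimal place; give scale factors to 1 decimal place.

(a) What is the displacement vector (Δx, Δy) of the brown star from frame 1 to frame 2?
(-0.3, -0.5)

The brown star was at (3.6, 1.1) in frame 1 and (3.3, 0.6) in frame 2.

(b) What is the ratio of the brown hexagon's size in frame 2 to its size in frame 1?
0.7×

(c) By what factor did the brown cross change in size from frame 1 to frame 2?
1.4×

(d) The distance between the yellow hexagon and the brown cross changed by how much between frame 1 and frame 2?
+2.5

Distance in frame 1: 2.0. Distance in frame 2: 4.5.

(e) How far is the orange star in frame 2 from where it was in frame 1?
1.2

The orange star moved from (6.1, 7.5) to (5.3, 8.4), a distance of √(0.8² + 0.9²) ≈ 1.2.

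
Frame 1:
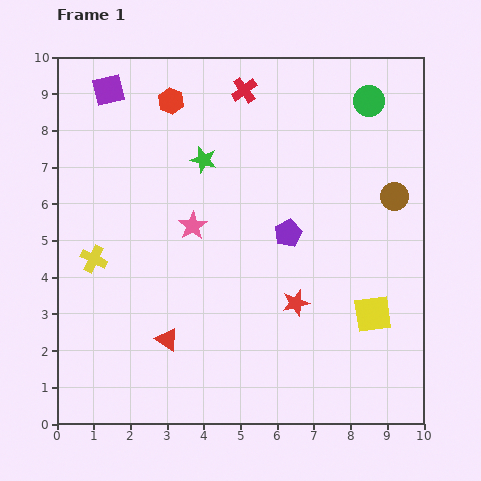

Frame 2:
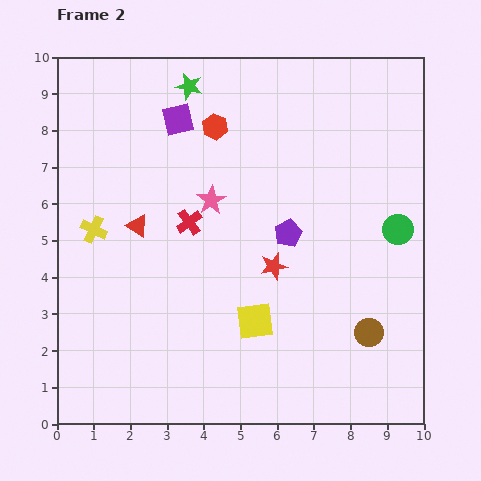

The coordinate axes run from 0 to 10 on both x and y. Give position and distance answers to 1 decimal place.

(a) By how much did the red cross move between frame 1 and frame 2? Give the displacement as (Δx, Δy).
(-1.5, -3.6)

The red cross was at (5.1, 9.1) in frame 1 and (3.6, 5.5) in frame 2.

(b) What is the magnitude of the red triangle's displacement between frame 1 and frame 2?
3.2

The red triangle moved from (3.0, 2.3) to (2.2, 5.4), a distance of √(0.8² + 3.1²) ≈ 3.2.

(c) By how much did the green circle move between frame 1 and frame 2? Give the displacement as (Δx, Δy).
(0.8, -3.5)

The green circle was at (8.5, 8.8) in frame 1 and (9.3, 5.3) in frame 2.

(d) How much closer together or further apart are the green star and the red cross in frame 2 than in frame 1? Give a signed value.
+1.5

Distance in frame 1: 2.2. Distance in frame 2: 3.7.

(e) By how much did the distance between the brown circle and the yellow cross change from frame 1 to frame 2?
-0.4

Distance in frame 1: 8.4. Distance in frame 2: 8.0.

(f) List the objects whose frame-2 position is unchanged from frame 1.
the purple pentagon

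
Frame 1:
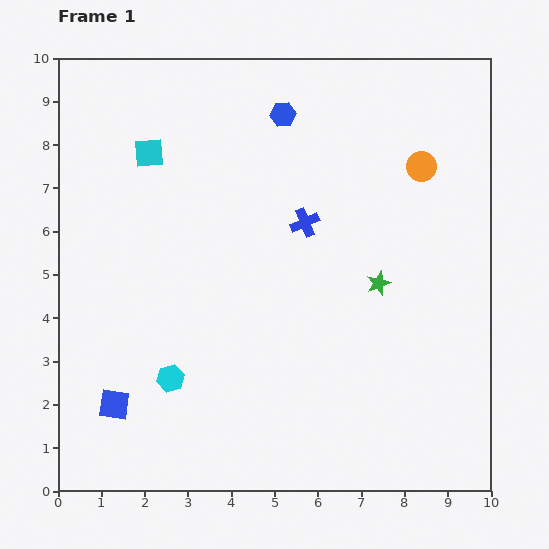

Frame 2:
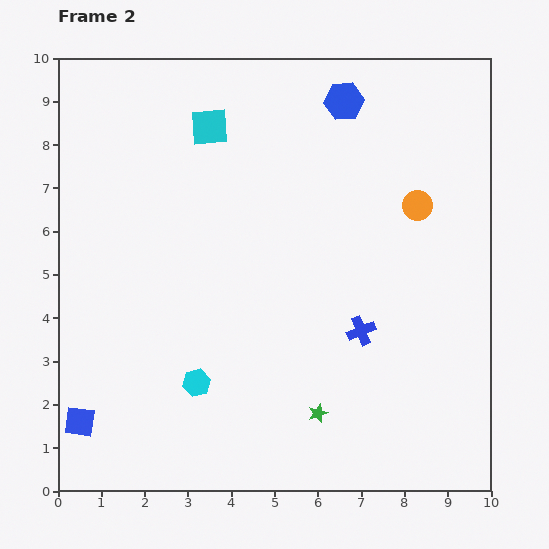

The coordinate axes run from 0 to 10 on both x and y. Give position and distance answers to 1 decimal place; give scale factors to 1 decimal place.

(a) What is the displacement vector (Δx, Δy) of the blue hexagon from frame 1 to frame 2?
(1.4, 0.3)

The blue hexagon was at (5.2, 8.7) in frame 1 and (6.6, 9.0) in frame 2.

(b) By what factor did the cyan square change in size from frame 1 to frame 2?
1.3×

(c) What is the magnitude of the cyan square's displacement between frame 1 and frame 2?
1.5

The cyan square moved from (2.1, 7.8) to (3.5, 8.4), a distance of √(1.4² + 0.6²) ≈ 1.5.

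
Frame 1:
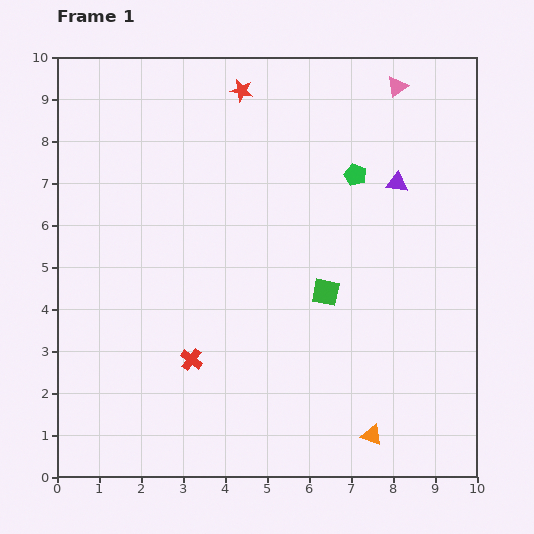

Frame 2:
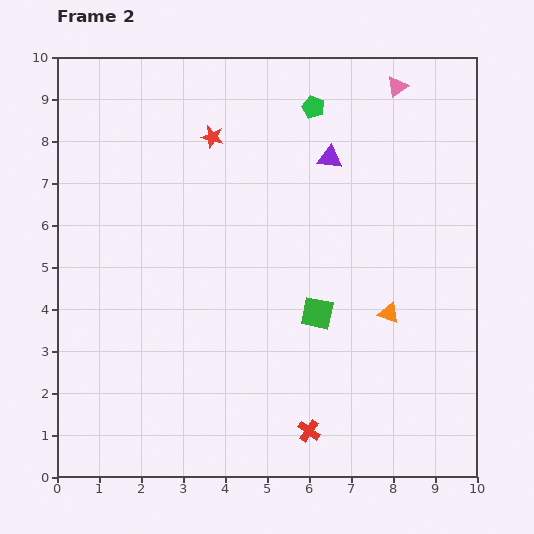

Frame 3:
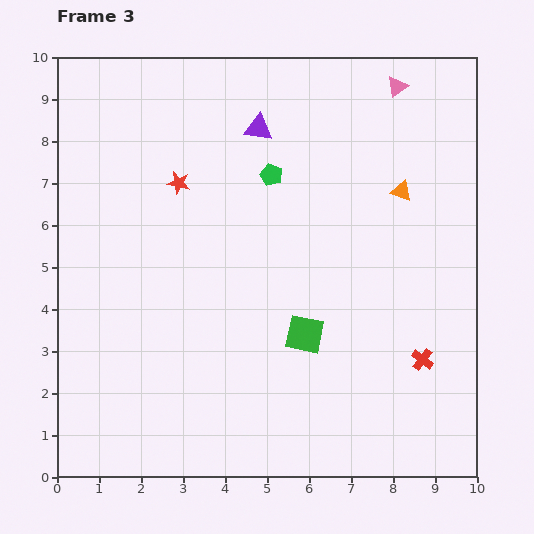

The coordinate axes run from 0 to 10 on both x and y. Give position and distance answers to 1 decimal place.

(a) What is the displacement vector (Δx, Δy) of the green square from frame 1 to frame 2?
(-0.2, -0.5)

The green square was at (6.4, 4.4) in frame 1 and (6.2, 3.9) in frame 2.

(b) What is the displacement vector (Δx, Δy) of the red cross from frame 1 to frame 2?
(2.8, -1.7)

The red cross was at (3.2, 2.8) in frame 1 and (6.0, 1.1) in frame 2.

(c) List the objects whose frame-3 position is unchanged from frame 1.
the pink triangle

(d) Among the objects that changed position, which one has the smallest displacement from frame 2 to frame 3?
the green square

(moved 0.6)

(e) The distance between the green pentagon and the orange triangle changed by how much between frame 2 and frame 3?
-2.1

Distance in frame 2: 5.2. Distance in frame 3: 3.1.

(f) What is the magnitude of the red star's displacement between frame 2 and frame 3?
1.4

The red star moved from (3.7, 8.1) to (2.9, 7.0), a distance of √(0.8² + 1.1²) ≈ 1.4.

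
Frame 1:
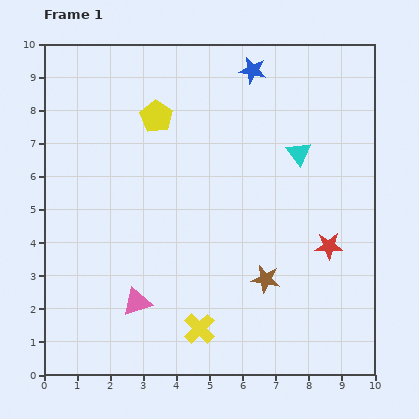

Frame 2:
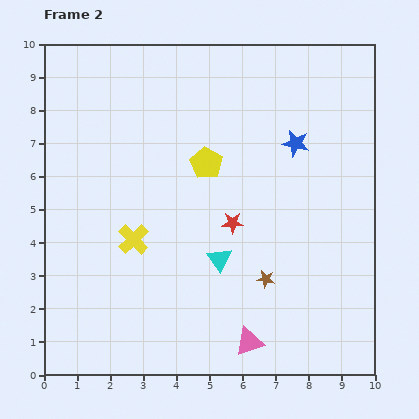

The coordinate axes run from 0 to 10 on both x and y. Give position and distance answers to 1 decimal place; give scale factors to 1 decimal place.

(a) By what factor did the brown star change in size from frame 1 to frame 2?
0.6×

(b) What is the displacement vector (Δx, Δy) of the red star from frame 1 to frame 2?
(-2.9, 0.7)

The red star was at (8.6, 3.9) in frame 1 and (5.7, 4.6) in frame 2.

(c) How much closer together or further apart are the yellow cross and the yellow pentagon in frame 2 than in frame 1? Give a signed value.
-3.3

Distance in frame 1: 6.5. Distance in frame 2: 3.2.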